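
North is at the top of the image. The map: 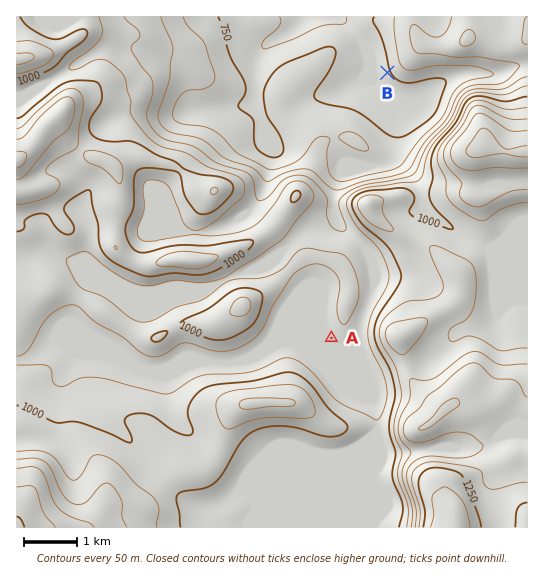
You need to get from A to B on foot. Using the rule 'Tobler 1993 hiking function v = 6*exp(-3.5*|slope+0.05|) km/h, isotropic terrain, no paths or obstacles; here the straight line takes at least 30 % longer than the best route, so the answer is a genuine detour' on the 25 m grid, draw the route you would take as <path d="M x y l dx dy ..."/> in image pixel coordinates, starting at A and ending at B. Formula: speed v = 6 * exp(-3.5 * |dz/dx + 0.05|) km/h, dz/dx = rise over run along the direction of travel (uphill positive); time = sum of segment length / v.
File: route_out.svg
<path d="M331 338l0-97-1-3 0-28 7-13 9-10 29-14 4-4 7-14 0-53 1-3 0-26"/>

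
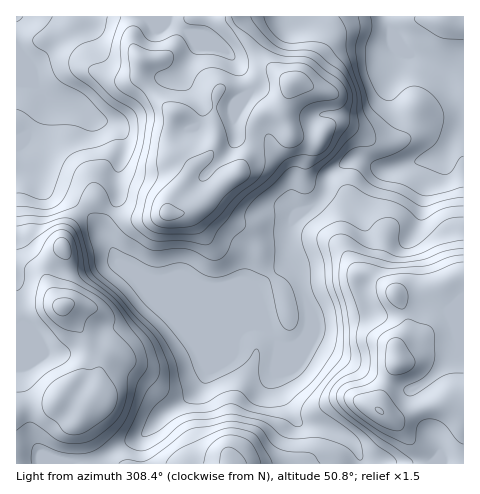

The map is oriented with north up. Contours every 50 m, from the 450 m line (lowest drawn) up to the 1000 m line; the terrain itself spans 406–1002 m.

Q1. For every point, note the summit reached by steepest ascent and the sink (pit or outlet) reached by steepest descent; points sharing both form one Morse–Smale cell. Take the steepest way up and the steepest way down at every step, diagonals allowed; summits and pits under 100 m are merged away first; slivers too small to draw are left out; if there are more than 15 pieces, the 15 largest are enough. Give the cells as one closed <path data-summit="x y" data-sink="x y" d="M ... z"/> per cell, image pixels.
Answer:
<path data-summit="379 411" data-sink="385 17" d="M463 16l-78 1 16 35 0 4-12 27 0 11 4 11 9 11 14 6 37 8 8-2-16 26-4 3-17 3-31 9-11 0-19-9-9-2-19 11-7 9-3 12-5 9-28 22-3 9-1 33-32 25 12 41 11 15 12 2-14 26 3 19 11 22 9 10 25 4 25 13 8 11 3 13 103-1z"/><path data-summit="167 214" data-sink="385 17" d="M384 16l-188 0 6 2 26 0 30 38 33 28-10 28-12-4-17-18-32 0-6 15 1 30-6-9-28-13-7 1-4 13 0 17 5 9 10 7 7 9-25 44-23 6-18-1-15-7-3 3-6 13 0 7 8 11 6 14 6 5 28 14 98 40 19 11-11-41 32-25 2-38 10-12 20-14 5-9 4-15 6-6 19-11 9 2 19 9 11 0 31-9 17-3 4-3 15-24-7 0-37-8-14-6-6-5-7-17 0-11 12-27 0-4z"/><path data-summit="62 306" data-sink="385 17" d="M84 210l-14 17-7 14 0 8-11 11-6 12 4 16 6 12 6 6-21 3-25 11 1 144 82 0 6-9 39-20 21-22 24-15 11-12 9-16 24-24 10-16 8-4 11 0-112-48-28-14-6-5-6-14-15-23z"/><path data-summit="167 214" data-sink="17 17" d="M195 16l-179 1 0 31 7 8 12 28 13 14 27 7 19 14 18 4 9 9 2 16-5 23 1 23-9 16 9 6 25 3 23-6 25-44-7-9-10-7-5-9 0-17 5-14 13 2 21 11 6 9-1-30 3-10 5-7 30 2 17 18 13 3 9-28-33-27-30-38-26 0z"/><path data-summit="230 463" data-sink="385 17" d="M262 326l-11 0-8 4-10 16-24 24-9 16-11 12-24 15-21 22-39 20-5 8 260 1 0-8-10-16-22-12-24-4-8-4-19-36 0-12 13-25-11-3-7-11z"/><path data-summit="379 411" data-sink="17 17" d="M17 49l0 116 15 9 11 12 26 12 13 10 14-9 14 12 9-17-1-23 5-23-2-16-9-9-18-4-19-14-27-7-13-14-12-28z"/><path data-summit="62 306" data-sink="17 17" d="M17 163l0 156 24-10 21-3-6-6-6-12-4-16 6-12 11-11 0-8 3-9 18-23-15-11-26-12-11-12-13-8z"/><path data-summit="379 411" data-sink="385 17" d="M96 199l-12 10 8 8 10 16 2-10 6-12z"/>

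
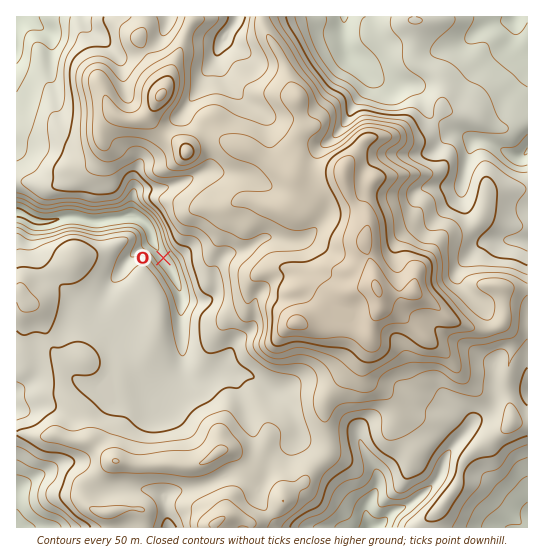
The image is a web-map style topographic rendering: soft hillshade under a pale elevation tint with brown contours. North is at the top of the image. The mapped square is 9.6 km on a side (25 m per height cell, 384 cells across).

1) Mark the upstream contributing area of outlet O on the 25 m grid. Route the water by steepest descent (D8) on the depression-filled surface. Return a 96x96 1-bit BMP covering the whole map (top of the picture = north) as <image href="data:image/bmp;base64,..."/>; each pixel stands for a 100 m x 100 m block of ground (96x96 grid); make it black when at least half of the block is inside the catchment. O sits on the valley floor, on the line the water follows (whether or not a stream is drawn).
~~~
<image width="96" height="96" href="data:image/bmp;base64,Qk2+BAAAAAAAAD4AAAAoAAAAYAAAAGAAAAABAAEAAAAAAIAEAAATCwAAEwsAAAIAAAAAAAAA////AAAAAAAAAAAAAAAAAAAAAAAAAAAAABwAAAAAAAAAAAAAAP8AAAAAAAAAAAAAAP+AAAAAAAAAAAAAAP/AAAAAAAAAAAAAAP/AAAAAAAAAAAAAAH/gAAAAAAAAAAAAAD/wAAAAAAAAAAAAAB/8AAAAAAAAAAAAAB/8AAAAAAAAAAAAAA/+AAAAAAAAAAAAAB//AAAAAAAAAB//8D//gAAAAAAAAB//+H//wAAAAAAAAB///v//4AAAAAAAAB//////4AAAAAAAAB//////4AAAAAAAAB//////wAAAAAAAAB//////wAAAAAAAAA//////wAAAAAAAAA//////wAAAAAAAAA//////wAAAAAAAAA//////wAAAAAAAAA//////wAAAAAAAAA//////wAAAAAAAAA//////4AAAAAAAAA//////8AAAAAAAAA//////+AAAAAAAAA///////AAAAAAAAAf//////gAAAAAAAAP//////wAAAAAAAAD//////4AAAAAAAAB//////8AAAAAAAAB//////8AAAAAAAAA//////8AAAAAAAAA//////+AAAAAAAAA//////+AAAAAAAAA//////+AAAAAAAAA//////+AAAAAAAAA//////+AAAAAAAAA///////AAAAAAAAA///////AAAAAAAAB///////AAAAAAAAB///////AAAAAAAAD///////AAAAAAAAD//////+AAAAAAAAD//////+AAAAAAAAB//////+AAAAAAAAA//////+AAAAAAAAAf/////+AAAAAAAAAP/////8AAAAAAAAAH/////8AAAAAAAAAD/////8AAAAAAAAAB/////8AAAAAAAAAB/////8AAAAAAAAAB/////8AAAAAAAAAB/////8AAAAAAAAAA/////8AAAAAAAAAA/////4AAAAAAAAAAf////wAAAAAAAAAAAP4P/gAAAAAAAAAAADAH/gAAAAAAAAAAAAAH/AAAAAAAAAAAAAAH/AAAAAAAAAAAAAAAHAAAAAAAAAAAAAAAAAAAAAAAAAAAAAAAAAAAAAAAAAAAAAAAAAAAAAAAAAAAAAAAAAAAAAAAAAAAAAAAAAAAAAAAAAAAAAAAAAAAAAAAAAAAAAAAAAAAAAAAAAAAAAAAAAAAAAAAAAAAAAAAAAAAAAAAAAAAAAAAAAAAAAAAAAAAAAAAAAAAAAAAAAAAAAAAAAAAAAAAAAAAAAAAAAAAAAAAAAAAAAAAAAAAAAAAAAAAAAAAAAAAAAAAAAAAAAAAAAAAAAAAAAAAAAAAAAAAAAAAAAAAAAAAAAAAAAAAAAAAAAAAAAAAAAAAAAAAAAAAAAAAAAAAAAAAAAAAAAAAAAAAAAAAAAAAAAAAAAAAAAAAAAAAAAAAAAAAAAAAAAAAAAAAAAAAAAAAAAAAAAAAAAAAAAAAAAAAAAAAAAAAAAAAAAAAAAAAAAAAAAAAAAAAAAAAAAAAAAAAAAAAAAAAAAAAAAAAAAAAAAAAAAAAAAAAAAAAAAAAAAA="/>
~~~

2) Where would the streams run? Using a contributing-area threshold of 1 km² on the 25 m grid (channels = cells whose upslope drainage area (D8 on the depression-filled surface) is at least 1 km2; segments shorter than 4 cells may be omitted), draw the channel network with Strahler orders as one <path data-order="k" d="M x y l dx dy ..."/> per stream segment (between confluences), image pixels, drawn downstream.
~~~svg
<path data-order="2" d="M165 501l0 5 1 1 0 14 1 1 0 5 2 0"/><path data-order="1" d="M159 493l3 1 0 4 3 3"/><path data-order="1" d="M175 491l-9 3-1 1 0 6"/><path data-order="1" d="M35 478l-10 7-8 8 0 34"/><path data-order="1" d="M298 437l0-8-1-2 0-4-6-13-2-4-16-16"/><path data-order="1" d="M359 437l0 2 4 10 8 12 6 10 0 18-8 12-2 2 0 4-1 2 0 8 3 6 0 4 1 0"/><path data-order="2" d="M469 429l-20 22-4 7-4 15-4 8-14 13-1 0-15 12-5 1-4 3-3 0-4 3-13 13-3 1-5 0"/><path data-order="1" d="M426 409l28 0 15 14 0 6"/><path data-order="1" d="M158 398l24-24 0-32"/><path data-order="1" d="M17 391l0 18"/><path data-order="2" d="M273 390l-4-1-10-8-9-6-15 0-6-2-12 0-3 1"/><path data-order="1" d="M289 387l-4 3-12 0"/><path data-order="2" d="M214 374l-8 5-13 0-3-2-7-8 0-26-1-1"/><path data-order="1" d="M111 371l0-6 2-2 0-16 1-1 0-5 1-2 0-14-10-11-2-3 0-12 7-13 8-9 9-16 18-18 4-2 2-4"/><path data-order="1" d="M483 358l8 4 3 0 0 40-3 5-22 22"/><path data-order="2" d="M182 342l0-19-1-1 0-27"/><path data-order="1" d="M255 318l-1 3 0 4-23 22 0 3-4 5-2 7-11 12"/><path data-order="3" d="M181 295l-2-8-4-6 0-3-5-11-9-12-10-18"/><path data-order="1" d="M458 270l27-28 42-1"/><path data-order="1" d="M298 242l-8 0-1-1"/><path data-order="2" d="M289 241l-7 0-7-3-12 0-6 4-4 4-8 4-3 0-1 1-8 0-6 3-10 11 0 2-2 2 0 21-1 3-8 8-21 0-4-6"/><path data-order="1" d="M306 238l-7 3-10 0"/><path data-order="3" d="M151 237l0-4-2-6-10-9-9-1"/><path data-order="3" d="M130 217l-19 1-6 3-16 0-7-3-16-1-1 1-6 0-1 1-3 0-1 2-15 1-1-1-4 0-13-8-4 0"/><path data-order="2" d="M134 193l-1 1 0 20-3 3"/><path data-order="1" d="M461 191l1-6"/><path data-order="1" d="M135 189l-1 1 0 3"/><path data-order="2" d="M462 185l1-3 0-5 2-2 0-4 1-1 1-11 2-1 1-11 4-6"/><path data-order="1" d="M213 173l-12 0-11 6-3 0-4 3-6 1-10 4-5 0-1 2-23 0-4 4"/><path data-order="1" d="M430 153l1 0 19-19 12 0 5 4 7 3"/><path data-order="2" d="M474 141l11 0 1 1 3 0 14 8 3 3 7 2 10 0 4-4 0-1"/><path data-order="1" d="M341 129l6-8 6-14 14-14 2-3 0-11-16-17 0-1"/><path data-order="1" d="M254 106l-7-4-24-24-2-11-3-5 0-11"/><path data-order="1" d="M201 83l2-4 0-2 10-11 2-9 2-2 0-2 1-2"/><path data-order="1" d="M385 83l-2-1-8-1-6-4-16-16"/><path data-order="1" d="M51 75l0-38-9-10-5-2-8-8"/><path data-order="2" d="M353 61l-3-3-1-4-2 0 0-3-2-5 0-29"/><path data-order="1" d="M17 59l0-42"/><path data-order="2" d="M218 51l4-8 0-5 1-3 11-10 3-6 0-2 1 0"/><path data-order="1" d="M527 49l0-11-10-11 0-5-2-1 0-3"/><path data-order="1" d="M93 31l-10-9 0-5-54 0"/><path data-order="1" d="M483 27l7-4 5 0 2-1 13 0 5-4"/><path data-order="2" d="M29 17l-12 0"/>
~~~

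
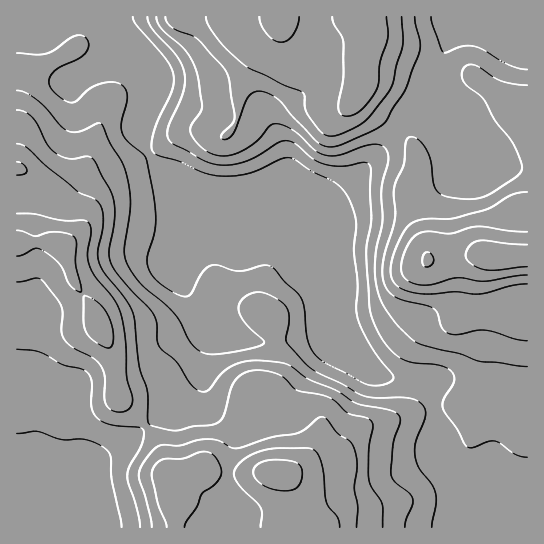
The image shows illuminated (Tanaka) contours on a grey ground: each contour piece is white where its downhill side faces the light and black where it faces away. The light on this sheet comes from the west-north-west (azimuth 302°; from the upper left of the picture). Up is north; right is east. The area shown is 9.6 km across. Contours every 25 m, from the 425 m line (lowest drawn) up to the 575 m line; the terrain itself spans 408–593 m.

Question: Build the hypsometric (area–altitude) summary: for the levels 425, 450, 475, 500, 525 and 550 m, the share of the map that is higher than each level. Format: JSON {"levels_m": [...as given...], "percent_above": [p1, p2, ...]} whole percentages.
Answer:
{"levels_m": [425, 450, 475, 500, 525, 550], "percent_above": [85, 71, 55, 36, 21, 9]}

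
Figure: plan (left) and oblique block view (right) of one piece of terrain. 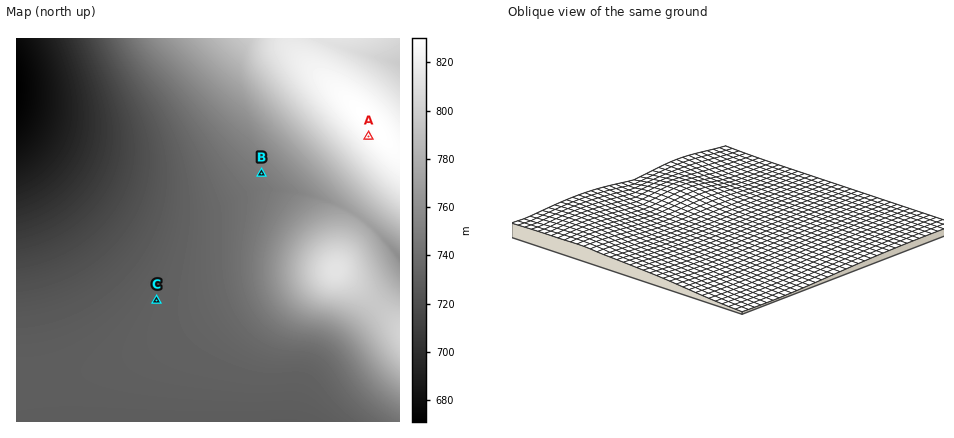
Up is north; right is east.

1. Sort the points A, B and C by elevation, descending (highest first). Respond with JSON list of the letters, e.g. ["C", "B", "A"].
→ ["A", "B", "C"]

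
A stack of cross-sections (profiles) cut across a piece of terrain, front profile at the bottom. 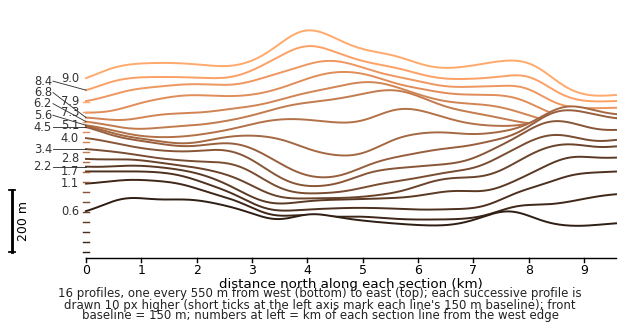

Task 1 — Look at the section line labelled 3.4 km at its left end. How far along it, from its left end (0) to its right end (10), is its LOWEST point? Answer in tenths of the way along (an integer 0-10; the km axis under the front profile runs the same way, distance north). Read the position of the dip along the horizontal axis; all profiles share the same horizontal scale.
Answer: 4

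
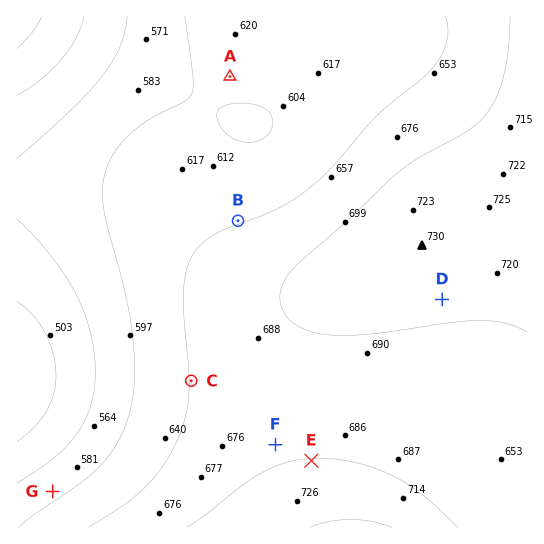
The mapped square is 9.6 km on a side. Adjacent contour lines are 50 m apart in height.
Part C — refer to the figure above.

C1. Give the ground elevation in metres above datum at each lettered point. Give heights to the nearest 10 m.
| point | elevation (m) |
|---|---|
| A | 610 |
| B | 650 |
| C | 650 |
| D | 710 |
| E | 700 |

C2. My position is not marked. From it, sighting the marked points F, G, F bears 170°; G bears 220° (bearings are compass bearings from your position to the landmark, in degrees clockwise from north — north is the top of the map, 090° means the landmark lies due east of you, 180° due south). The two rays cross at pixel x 243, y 264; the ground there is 680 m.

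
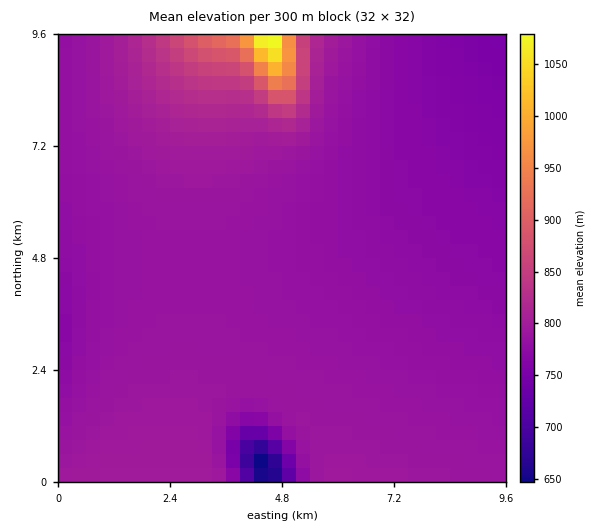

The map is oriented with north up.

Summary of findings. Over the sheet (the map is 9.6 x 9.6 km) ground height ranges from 640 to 1110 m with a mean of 790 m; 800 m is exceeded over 9.4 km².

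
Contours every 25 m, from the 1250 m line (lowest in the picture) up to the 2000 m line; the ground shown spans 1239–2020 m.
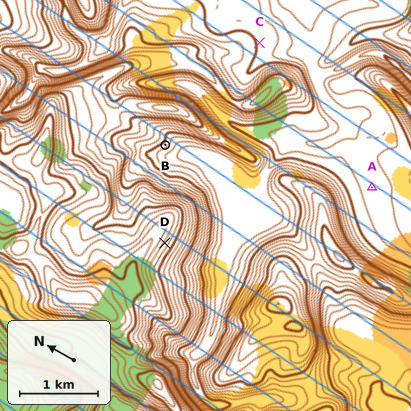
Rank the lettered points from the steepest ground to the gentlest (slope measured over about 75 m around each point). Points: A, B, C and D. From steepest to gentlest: D B C A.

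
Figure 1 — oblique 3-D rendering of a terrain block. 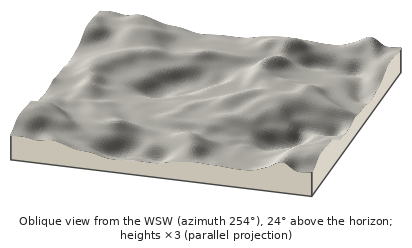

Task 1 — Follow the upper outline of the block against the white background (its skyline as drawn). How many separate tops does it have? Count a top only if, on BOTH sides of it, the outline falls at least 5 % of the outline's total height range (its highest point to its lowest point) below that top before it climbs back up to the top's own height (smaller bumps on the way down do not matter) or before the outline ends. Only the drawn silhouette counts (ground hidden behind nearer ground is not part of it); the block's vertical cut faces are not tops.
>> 2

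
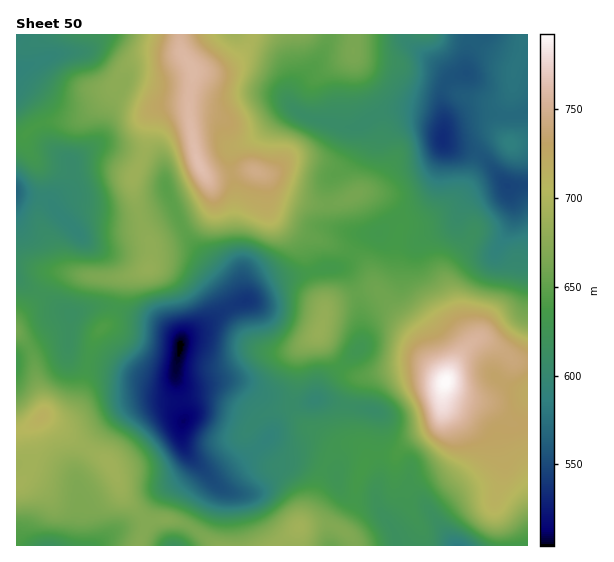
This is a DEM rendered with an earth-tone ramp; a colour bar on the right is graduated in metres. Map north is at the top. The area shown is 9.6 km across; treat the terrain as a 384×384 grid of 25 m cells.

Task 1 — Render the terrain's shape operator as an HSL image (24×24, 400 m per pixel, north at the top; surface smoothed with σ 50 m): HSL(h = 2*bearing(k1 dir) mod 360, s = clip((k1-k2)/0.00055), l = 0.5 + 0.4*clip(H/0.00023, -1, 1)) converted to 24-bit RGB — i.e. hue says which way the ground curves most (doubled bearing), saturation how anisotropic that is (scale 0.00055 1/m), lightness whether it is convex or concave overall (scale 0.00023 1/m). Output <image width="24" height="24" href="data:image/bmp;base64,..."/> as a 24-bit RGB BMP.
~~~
<image width="24" height="24" href="data:image/bmp;base64,Qk32BgAAAAAAADYAAAAoAAAAGAAAABgAAAABABgAAAAAAMAGAAATCwAAEwsAAAAAAAAAAAAAxUR0ekGPYLNxU6FwJ21By7Bi/zyNDDqfzP/ze8TtgmDMu3rR1Hm90squOCmcs+zZj4/JWiB3mIlwz4pwOQExpDdbw+ynJ7hlS4FYj8XBcpzAn3y3p1uqSOB6mtr/zOX/Zb/ZND9zOD2XiC606LLZ6Nbcbp3TsTU3hykseT5vird+ZBJUeS/CyNro6evgjmCukZnEe62ZWWN/eFN5ur6Ko+mGDkENUmYaZ0MsKQ0KLCEHGS0GQKkO2ZZdmFE+lzJSmD1gnqdsnVCAbiiAaKqQYrhnz66IsGirn395loR5YkhmWmCEntKb1M61hr/SFZLYZQpLfThVeKSokbrBQJRai4I+tGRPVIWNvWmUk7FhOChjlzRYo6tLXq5bi6x9qYCZcoRVj3tgYGyidNPMudzW1u3nnazMJAEytxqzu5a7ibiER5FtnWCHYIdpqouCbYWZfZKkmF27ZgNbw5Yni+eOWLWRdJR9iXly6pTsecCYdLqyZsuCReiGtXtCbxElHwopKGR8zoebx56coFyZSHh2kL6yd5Skhp+nfJKpSB9tjACi+vHRgMqLVqCMXH+AhIGhvF2v8dzaa1rL3dygUEskW0cpZTFKbUaWJEJfVrhlxaiio3abZa+YSJAxc0s1jGUfKxwKJwwVGkI06//MtseYWnCnbZCsXpODhrI+m949czpm5ZNeo2RIWj9kS5dhLSZrj1KIQIo9gWkvpk4vjXA5n4tANzxnqIjThGjdHhPdiNnn5vHa5ejQPm+RhUZuk3RQt+NjjqpLQCdL26Bl1lpGL1orZ7ZSBhg7mo6spUeysU+BfnvDz4TBvopmJac8FrN3WjCvgD/LntK1mday7LOwdjJkS1x0oLzJa/2Sl0+HJSZe4aWUs32Kyd/RTLW1ChApZZJKMz6Mz+Tpm7TrvHrx99Tv7O3eJFxxER8iQZeCu9mveoxcuFNW2ZDFj+vlgs/tu1+nblBuPlBzbcRk26ay2aljPhMgOCIXFH4nGIhUQdZEWSpRUSA157KB5sqvXjqhNlGTJMCFYapotHifg6+or8/A0d+gJRMhukBzhz1TZzYqUF4XeWAT9FMScCc0V71pMa15Kn1ELU0eIRIVM30yt+Gv7OTfmDfKYGmeV6p/OHVeXqBilMmLg8zB25PIcjPboj1apW7OqKzv0NX7y8f83r3y49jzwc/naWGwS419JypjNjR/SNE+QcMKi5Ylki1isrOOc3uXWYyMY4hajORlSGEvUT0ocz0lZrm2Y7iza9qkfx9gdRYWvJVOxbiRwY2wuT+om1JAIBMeQUgbWuIwcbxwYIhLRaN8cqxwhmJoWX1mYLFmvIVTjmAuIDQ/qZF5ilpmcbhbbUEkMRMtrpWIobuLpsWYkz+avgBVyVZPTiamjdy9ZPiPP52ibq6YgoRPbXRLiH9ih41qZalScUBu1KOeKp6yVU2uwW+FrYJPgj96QHCWmWdSyNt+ebFuNAg+5zNsyOm6QVHfx+jmwtemK0Nrp06upGVza5FjTIpfdqyEh4CuSliIqNeYSkqxPC9irX8Zmps7Zox9SCpZspRW2fCqMndfKgAz9vaJqfO1Oj2UqK5g1M+IJnuLQ2GXsZDDs6vNjZ/Cfr+fOlOVuIS4v82MQyNJT28/cuFrete3RVeOOCuXttvT683Bahx6FwAz1//MSlHZdlPc1uPw7szZP2iXMFtpULN/faaQrl1jkstkHkt9imym1G9mWA09oaE/n+WxeTM/SDIfFmwwaXk43pQ4rA6HAEqg5v/MQChJHqgvUKNw4sPj3ND3SWnqcVqve1BgsI1v4uu7DRMmSyMiq0IvolfDudnU45/YnUbbu6jbWWi7IUVh3LORZTiZIfS75/anZzqGldaZHrmDK9xRcwoTVg8OalAwfoJRkbVs46lLIxM2PEVsdqOAb8iVrm19kZRQtlqsr2KEsn2dM4SyfHzTtoTXdda908J2TK6BjNF7gXJFKQoNZSMRXIJFiYlZX4ROk6hRtoZeQjF8RYefcp+MnXtkfpBYUIFsTVeKs6DUu7Hhu3a7IVdfu2JPraxd0KiDla9zpIg4V0UwMiNXiai5sGiqmnBdab1WU5iCs7Z+M0V7V6+na1eJnmprpJ6JW4FSJ3VDK7IeZyBg8oi1SyqNsGNnosqMqtq9p67V3WvMiFyuQECBU4xofVOrv6zFxtfDNVyozcujbi5pTHdZTWFzg52LpJCDoX6ll1OFf3g1GlAcHn9CymS1c4Gp8PPLVMFfbEVetjaFzW52TUV/h6B4MHSAuLGLzs2RPV93kBY8q8dlLo2sXI+cZmmPq4Z7"/>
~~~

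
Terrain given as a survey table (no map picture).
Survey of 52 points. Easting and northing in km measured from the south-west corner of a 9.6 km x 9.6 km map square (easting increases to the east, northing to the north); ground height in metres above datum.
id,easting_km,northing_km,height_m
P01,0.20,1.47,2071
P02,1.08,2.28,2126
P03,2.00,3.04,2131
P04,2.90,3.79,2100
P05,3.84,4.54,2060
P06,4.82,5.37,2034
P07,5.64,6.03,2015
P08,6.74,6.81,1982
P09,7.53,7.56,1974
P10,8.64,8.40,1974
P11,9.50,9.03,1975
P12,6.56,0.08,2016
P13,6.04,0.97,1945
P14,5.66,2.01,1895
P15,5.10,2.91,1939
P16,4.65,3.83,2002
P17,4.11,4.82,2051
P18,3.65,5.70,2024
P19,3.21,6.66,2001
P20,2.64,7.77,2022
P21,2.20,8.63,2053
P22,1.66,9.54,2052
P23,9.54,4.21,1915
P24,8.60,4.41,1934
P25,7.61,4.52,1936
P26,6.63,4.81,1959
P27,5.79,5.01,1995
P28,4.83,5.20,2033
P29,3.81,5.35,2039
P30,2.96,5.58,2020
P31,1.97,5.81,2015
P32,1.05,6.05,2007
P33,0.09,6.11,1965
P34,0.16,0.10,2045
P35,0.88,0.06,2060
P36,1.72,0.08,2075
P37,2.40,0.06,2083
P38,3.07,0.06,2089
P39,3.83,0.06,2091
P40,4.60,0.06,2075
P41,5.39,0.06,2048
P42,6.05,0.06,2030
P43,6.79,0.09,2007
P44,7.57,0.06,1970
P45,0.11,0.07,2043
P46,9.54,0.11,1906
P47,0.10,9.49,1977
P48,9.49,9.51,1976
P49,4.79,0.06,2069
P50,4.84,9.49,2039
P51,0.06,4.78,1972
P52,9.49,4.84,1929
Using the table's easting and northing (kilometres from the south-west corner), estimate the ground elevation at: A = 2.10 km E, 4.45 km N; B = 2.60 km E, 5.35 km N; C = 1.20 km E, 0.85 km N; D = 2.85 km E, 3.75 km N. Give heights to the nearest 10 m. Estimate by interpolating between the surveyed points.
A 2040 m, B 2020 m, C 2070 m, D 2100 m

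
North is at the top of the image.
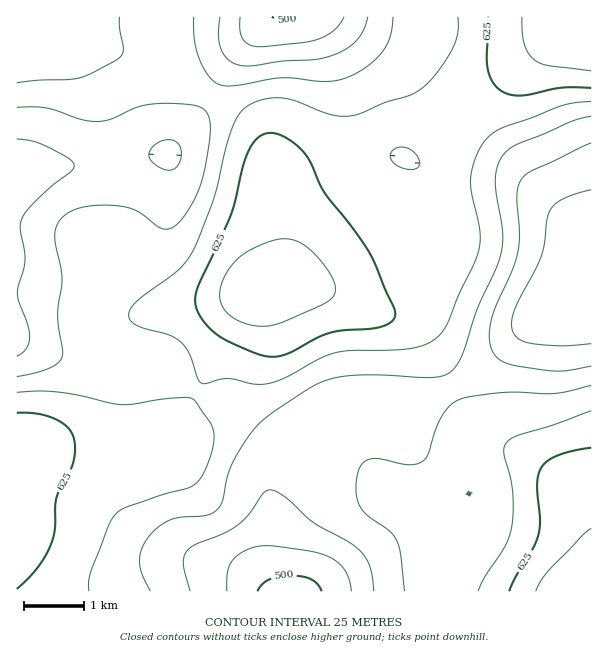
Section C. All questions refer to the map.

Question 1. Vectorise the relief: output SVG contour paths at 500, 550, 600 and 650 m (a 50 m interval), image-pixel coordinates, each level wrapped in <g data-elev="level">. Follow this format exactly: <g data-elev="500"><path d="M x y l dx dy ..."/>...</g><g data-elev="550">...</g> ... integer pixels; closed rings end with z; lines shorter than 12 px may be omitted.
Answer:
<g data-elev="500"><path d="M257 591l6-7 6-4 9-3 13-1 11 0 9 3 6 5 5 7"/><path d="M298 17l-16 2-10-2"/></g><g data-elev="550"><path d="M190 591l-7-27 1-7 3-6 8-6 27-11 15-9 13-12 13-19 7-4 6 1 9 6 30 27 32 17 13 10 6 7 4 9 4 24"/><path d="M591 366l-21 4-13 1-47-7-10-4-6-6-3-7-2-11 1-12 4-12 18-42 6-18 1-19-2-38 3-13 4-6 7-5 60-28"/><path d="M165 170l-12-8-4-4 0-5 3-6 6-4 7-3 6 0 5 2 4 4 1 6 0 6-5 10-5 2z"/><path d="M17 139l15 2 13 5 23 12 5 4 1 3-3 6-20 15-19 18-7 9-4 8-1 9 5 30-8 34 11 32 2 12-3 10-10 8"/><path d="M368 17l-4 12-6 10-10 9-12 6-19 5-35 2-34 5-15-3-6-4-4-6-4-15 1-21"/></g><g data-elev="600"><path d="M89 591l0-9 2-10 17-45 6-11 5-5 7-4 36-12 26-7 8-5 8-11 7-19 3-15-1-10-18-27-6-3-22 1-44 6-64-13-20-1-22 1"/><path d="M591 411l-37 14-36 10-9 5-4 4-1 11 6 22 3 17-1 33-7 19-20 30-7 15"/><path d="M404 168l-9-4-5-6 1-6 7-4 6-1 7 3 5 5 3 6 0 4-2 3-6 2z"/><path d="M17 83l61-5 12-4 26-14 5-4 2-6-3-21-1-12"/><path d="M458 17l-1 19-8 19-20 27-9 8-9 5-25 7-24 11-12 3-20-2-36-13-16-3-12 1-12 4-9 5-6 7-6 10-5 16-15 60-21 51-6 9-9 10-41 31-5 6-2 6 1 6 7 5 33 10 12 8 8 11 7 23 4 6 5 1 13-4 9-1 26 5 13 0 17-6 34-19 17-6 16-3 57-1 15-4 12-6 6-6 6-9 32-74 1-20-8-36-1-14 3-18 8-18 10-10 12-7 59-22 28-3"/></g><g data-elev="650"><path d="M591 528l-7 6-35 36-8 11-5 10"/><path d="M255 326l14 0 13-4 40-17 12-9 1-9-5-14-14-18-14-11-8-4-9-1-9 1-12 3-22 12-9 9-7 9-6 18 0 8 2 7 5 6 7 6 9 5z"/><path d="M522 17l2 27 4 9 6 7 14 5 43 6"/></g>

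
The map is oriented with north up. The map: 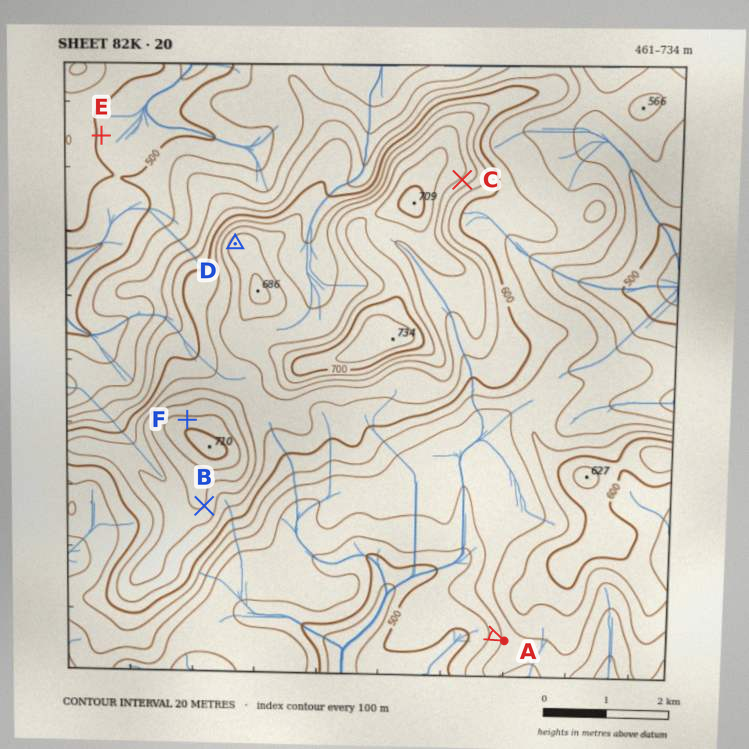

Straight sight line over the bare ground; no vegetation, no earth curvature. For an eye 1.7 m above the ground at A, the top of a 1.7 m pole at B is in view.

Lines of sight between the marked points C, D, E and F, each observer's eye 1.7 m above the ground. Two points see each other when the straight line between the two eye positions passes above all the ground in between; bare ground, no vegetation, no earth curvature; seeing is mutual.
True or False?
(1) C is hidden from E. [True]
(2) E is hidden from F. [False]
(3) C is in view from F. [False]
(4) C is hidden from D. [True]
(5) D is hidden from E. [False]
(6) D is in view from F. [True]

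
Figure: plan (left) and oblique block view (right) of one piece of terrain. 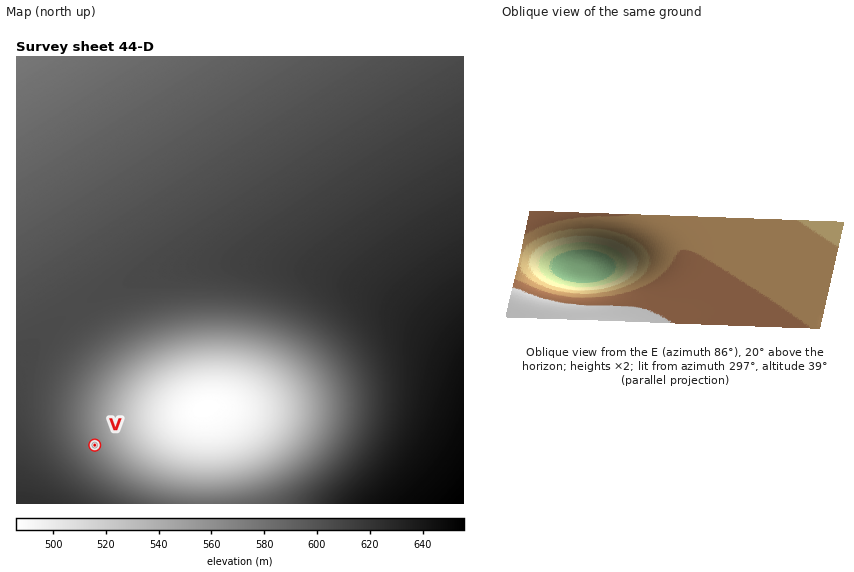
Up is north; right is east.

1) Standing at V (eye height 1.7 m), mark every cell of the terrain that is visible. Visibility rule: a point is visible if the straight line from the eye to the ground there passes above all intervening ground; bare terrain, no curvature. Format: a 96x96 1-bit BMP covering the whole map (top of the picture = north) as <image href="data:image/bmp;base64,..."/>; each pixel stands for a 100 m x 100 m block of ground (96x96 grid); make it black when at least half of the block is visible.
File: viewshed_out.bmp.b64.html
<image width="96" height="96" href="data:image/bmp;base64,Qk2+BAAAAAAAAD4AAAAoAAAAYAAAAGAAAAABAAEAAAAAAIAEAAATCwAAEwsAAAIAAAAAAAAA////AAAAAAAAAD/////////4AAAAAH/////////8AAAAAP/////////+AAAAAf//////////AAAAAf//////////gAAAAf//////////wAAAA///////////4AAAA///////////8AAAA///////////8AAAA///////////+AAAA////////////AAAB////////////AAAB////////////gAAD////////////gAAD////////////wAAH////////////wAAP////////////4AAP////////////4AAf////////////4AAf////////////8AAf////////////8AA/////////////8AA/////////////8AA/////////////8AA/////////////8AA/////////////8AA/////////////8AAf////////////4AAf////////////4AAf////////////wAAP////////////wAAP////////////gAAH////////////AAAD///////////+AAAD///////////8AAAB///////////4AAAA///////////wAAAAf//////////gAAAAH//////////AAAAAD/////////+AAAAAB/////////4AAAAAAf////////wAAAAAAP////////AAAAAAAD///////8AAAAAAAAf//////wAAAAAAAAH/////+AAAAAAAAAA/////wAAAAAAAAAAD///8AAAAAAAAAAAAB/8AAAAAAAAAAAAAAAAAAAAAAAAAAAAAAAAAAAAAAAAAAAAAAAAAAAAAAAAAAAAAAAAAAAAAAAAAAAAAAAAAAAAAAAAAAAAAAAAAAAAAAAAAAAAAAAAAAAAAAAAAAAAAAAAAAAAAAAAAAAAAAAAAAAAAAAAAAAAAAAAAAAAAAAAAAAAAAAAAAAAAAAAAAAAAAAAAAAAAAAAAAAAAAAAAAAAAAAAAAAAAAAAAAAAAAAAAAAAAAAAAAAAAAAAAAAAAAAAAAAAAAAAAAAAAAAAAAAAAAAAAAAAAAAAAAAAAAAAAAAAAAAAAAAAAAAAAAAAAAAAAAAAAAAAAAAAAAAAAAAAAAAAAAAAAAAAAAAAAAAAAAAAAAAAAAAAAAAAAAAAAAAAAAAAAAAAAAAAAAAAAAAAAAAAAAAAAAAAAAAAAAAAAAAAAAAAAAAAAAAAAAAAAAAAAAAAAAAAAAAAAAAAAAAAAAAAAAAAAAAAAAAAAAAAAAAAAAAAAAAAAAAAAAAAAAAAAAAAAAAAAAAAAAAAAAAAAAAAAAAAAAAAAAAAAAAAAAAAAAAAAAAAAAAAAAAAAAAAAAAAAAAAAAAAAAAAAAAAAAAAAAAAAAAAAAAAAAAAAAAAAAAAAAAAAAAAAAAAAAAAAAAAAAAAAAAAAAAAAAAAAAAAAAAAAAAAAAAAAAAAAAAAAAAAAAAAAAAAAAAAAAAAAAAAAAAAAAAAAAAAAAAAAAAAAAAAAAAAAAAAAAAAAAAAAAAAAAAAAAA="/>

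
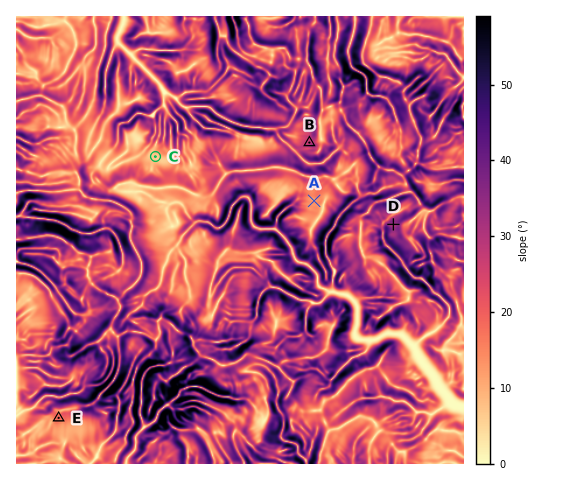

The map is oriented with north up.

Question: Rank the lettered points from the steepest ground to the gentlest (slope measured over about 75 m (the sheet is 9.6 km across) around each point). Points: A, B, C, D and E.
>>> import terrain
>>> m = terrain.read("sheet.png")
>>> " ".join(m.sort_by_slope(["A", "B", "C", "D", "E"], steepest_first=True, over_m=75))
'D B E A C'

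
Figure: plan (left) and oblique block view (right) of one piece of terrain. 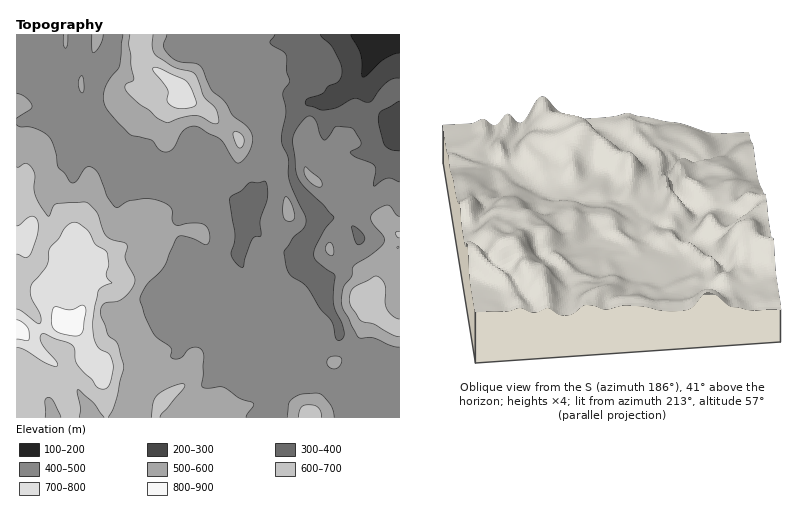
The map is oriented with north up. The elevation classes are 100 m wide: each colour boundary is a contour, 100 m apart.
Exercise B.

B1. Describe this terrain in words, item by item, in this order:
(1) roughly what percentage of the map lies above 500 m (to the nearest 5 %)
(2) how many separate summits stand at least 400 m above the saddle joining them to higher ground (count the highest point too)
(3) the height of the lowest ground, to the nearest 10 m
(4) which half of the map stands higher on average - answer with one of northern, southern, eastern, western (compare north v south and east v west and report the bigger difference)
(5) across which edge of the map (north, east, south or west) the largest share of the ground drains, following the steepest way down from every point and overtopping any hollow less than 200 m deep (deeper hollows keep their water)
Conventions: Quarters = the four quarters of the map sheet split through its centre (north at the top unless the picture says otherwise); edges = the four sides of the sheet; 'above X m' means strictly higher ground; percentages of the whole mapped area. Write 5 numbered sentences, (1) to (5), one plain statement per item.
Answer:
(1) About 40 % of the map lies above 500 m.
(2) Counting only tops that stand 400 m proud, the map has 1 summit.
(3) The lowest ground is at about 180 m.
(4) The western half stands higher on average than the eastern half.
(5) The largest share of the runoff leaves by the northern edge.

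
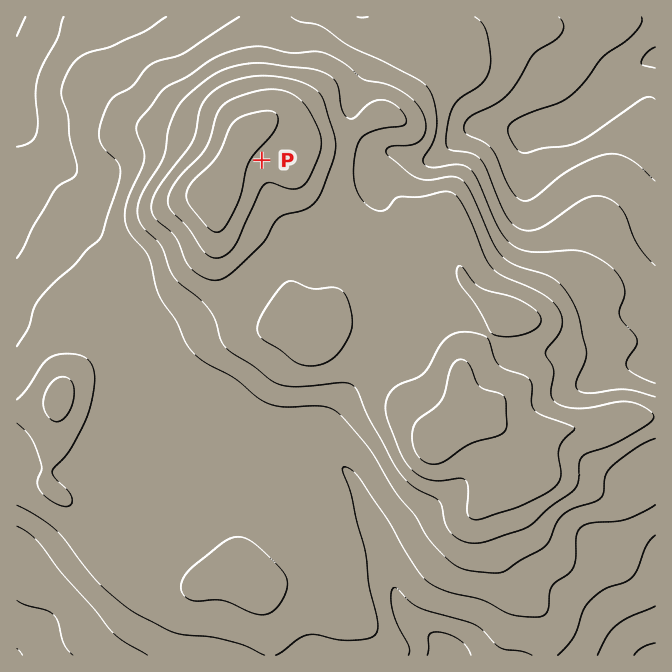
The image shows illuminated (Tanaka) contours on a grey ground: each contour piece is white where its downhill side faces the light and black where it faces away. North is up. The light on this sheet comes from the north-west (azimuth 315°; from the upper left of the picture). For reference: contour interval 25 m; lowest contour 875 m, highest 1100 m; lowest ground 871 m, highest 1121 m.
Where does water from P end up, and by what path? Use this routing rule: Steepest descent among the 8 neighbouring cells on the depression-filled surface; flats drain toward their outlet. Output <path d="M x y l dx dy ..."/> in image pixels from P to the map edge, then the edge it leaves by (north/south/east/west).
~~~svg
<path d="M262 160l3 3 0 15 2 2 0 7 1 1 0 4 9 16 27 27 3 0 1 2 7 0 2 1 25 0 2-1 13 0 1-2 6 0 14-15 0-27-1-1 0-27 11-12 12 0 2 2 8 2 2 1 22 0 3-3 1 0 24-23 3-2 3 0 2-2 47 0 1 2 27 0 2-2 12 0 1-1 5 0 10-5 10-9 2 0 40-40 2 0 6-6 2 0 3-4 7-3 8-2"/>
exit: east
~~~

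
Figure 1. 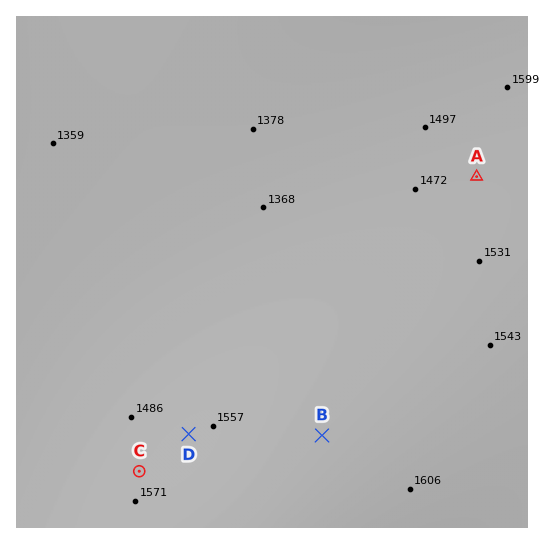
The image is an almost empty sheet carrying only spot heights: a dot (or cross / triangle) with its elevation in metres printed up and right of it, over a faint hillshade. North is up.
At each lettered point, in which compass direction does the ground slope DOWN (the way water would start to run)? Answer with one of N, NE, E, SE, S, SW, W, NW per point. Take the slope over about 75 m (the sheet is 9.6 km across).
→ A W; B N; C NW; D NW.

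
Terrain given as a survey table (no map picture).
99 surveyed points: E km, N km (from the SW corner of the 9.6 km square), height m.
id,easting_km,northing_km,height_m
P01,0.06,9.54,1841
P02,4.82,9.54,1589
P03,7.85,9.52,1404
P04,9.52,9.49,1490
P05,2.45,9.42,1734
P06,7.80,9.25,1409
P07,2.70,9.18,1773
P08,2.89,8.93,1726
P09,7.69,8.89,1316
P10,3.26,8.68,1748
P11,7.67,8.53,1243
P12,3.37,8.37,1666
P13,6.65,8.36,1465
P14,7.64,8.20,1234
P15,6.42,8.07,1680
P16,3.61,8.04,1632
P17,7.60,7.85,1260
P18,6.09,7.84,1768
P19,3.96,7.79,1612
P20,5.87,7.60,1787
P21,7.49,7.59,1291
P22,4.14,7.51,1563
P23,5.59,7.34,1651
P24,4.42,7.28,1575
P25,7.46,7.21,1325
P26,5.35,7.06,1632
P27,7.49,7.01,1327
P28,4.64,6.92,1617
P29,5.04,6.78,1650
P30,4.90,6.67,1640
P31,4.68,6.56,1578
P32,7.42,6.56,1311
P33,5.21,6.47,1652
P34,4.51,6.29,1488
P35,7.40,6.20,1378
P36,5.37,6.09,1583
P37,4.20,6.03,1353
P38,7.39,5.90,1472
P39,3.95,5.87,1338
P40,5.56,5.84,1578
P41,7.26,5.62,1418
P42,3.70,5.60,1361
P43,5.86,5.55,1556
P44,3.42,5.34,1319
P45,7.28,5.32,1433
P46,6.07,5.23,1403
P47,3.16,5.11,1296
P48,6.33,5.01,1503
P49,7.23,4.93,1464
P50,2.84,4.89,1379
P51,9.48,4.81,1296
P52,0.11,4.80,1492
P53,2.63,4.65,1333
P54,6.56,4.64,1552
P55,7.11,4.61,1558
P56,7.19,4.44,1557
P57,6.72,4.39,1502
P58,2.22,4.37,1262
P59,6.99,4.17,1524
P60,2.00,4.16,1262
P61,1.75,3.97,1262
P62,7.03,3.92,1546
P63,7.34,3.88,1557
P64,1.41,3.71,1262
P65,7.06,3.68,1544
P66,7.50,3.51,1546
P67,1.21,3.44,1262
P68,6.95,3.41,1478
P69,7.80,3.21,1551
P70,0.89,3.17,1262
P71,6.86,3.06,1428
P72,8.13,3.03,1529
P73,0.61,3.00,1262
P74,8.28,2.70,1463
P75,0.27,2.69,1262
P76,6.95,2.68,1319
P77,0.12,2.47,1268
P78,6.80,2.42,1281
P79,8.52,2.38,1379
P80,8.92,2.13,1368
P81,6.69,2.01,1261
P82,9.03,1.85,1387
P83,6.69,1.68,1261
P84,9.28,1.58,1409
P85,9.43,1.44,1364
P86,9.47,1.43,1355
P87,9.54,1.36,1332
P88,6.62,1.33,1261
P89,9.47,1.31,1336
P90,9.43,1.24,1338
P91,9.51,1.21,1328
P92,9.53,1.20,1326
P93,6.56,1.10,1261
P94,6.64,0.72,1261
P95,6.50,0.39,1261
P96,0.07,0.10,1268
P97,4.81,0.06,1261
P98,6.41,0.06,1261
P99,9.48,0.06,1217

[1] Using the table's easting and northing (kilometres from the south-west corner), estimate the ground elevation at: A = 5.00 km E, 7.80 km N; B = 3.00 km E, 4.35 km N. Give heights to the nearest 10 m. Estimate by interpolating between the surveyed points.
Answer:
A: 1660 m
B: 1280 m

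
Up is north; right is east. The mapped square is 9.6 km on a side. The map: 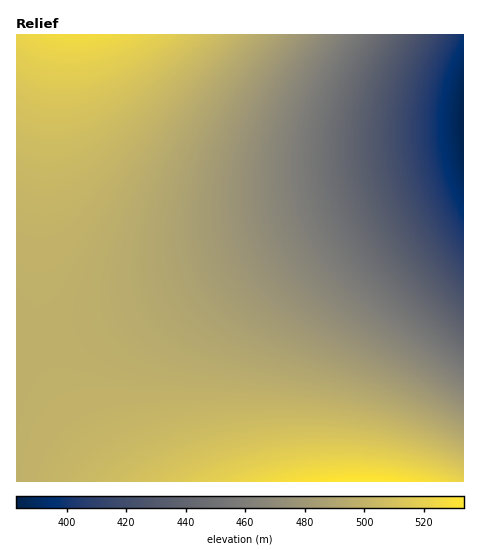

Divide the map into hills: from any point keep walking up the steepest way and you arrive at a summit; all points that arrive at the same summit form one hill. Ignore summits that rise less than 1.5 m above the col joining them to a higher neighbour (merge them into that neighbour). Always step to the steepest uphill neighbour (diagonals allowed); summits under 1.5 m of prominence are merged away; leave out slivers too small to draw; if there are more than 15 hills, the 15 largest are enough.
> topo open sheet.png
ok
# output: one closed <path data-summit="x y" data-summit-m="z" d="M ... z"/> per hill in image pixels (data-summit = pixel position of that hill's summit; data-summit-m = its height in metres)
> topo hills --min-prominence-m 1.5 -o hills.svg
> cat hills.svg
<path data-summit="78 35" data-summit-m="527" d="M463 34l-446 0-1 306 10 1 34-6 59-19 62-26 152-74 65-26 65-20z"/><path data-summit="367 481" data-summit-m="534" d="M463 170l-65 20-65 26-152 74-62 26-59 19-43 6-1 140 447 1z"/>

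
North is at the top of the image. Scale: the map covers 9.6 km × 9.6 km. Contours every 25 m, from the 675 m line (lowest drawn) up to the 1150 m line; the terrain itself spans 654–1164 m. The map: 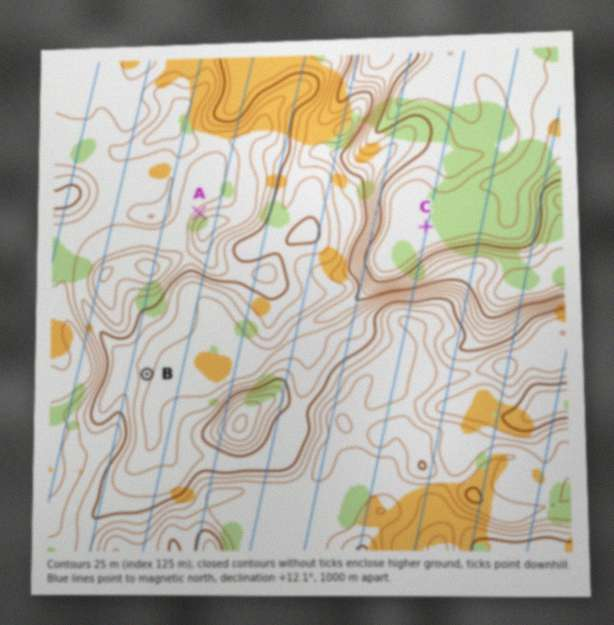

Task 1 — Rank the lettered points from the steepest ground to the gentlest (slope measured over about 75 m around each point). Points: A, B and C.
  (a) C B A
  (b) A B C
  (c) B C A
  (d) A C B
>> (b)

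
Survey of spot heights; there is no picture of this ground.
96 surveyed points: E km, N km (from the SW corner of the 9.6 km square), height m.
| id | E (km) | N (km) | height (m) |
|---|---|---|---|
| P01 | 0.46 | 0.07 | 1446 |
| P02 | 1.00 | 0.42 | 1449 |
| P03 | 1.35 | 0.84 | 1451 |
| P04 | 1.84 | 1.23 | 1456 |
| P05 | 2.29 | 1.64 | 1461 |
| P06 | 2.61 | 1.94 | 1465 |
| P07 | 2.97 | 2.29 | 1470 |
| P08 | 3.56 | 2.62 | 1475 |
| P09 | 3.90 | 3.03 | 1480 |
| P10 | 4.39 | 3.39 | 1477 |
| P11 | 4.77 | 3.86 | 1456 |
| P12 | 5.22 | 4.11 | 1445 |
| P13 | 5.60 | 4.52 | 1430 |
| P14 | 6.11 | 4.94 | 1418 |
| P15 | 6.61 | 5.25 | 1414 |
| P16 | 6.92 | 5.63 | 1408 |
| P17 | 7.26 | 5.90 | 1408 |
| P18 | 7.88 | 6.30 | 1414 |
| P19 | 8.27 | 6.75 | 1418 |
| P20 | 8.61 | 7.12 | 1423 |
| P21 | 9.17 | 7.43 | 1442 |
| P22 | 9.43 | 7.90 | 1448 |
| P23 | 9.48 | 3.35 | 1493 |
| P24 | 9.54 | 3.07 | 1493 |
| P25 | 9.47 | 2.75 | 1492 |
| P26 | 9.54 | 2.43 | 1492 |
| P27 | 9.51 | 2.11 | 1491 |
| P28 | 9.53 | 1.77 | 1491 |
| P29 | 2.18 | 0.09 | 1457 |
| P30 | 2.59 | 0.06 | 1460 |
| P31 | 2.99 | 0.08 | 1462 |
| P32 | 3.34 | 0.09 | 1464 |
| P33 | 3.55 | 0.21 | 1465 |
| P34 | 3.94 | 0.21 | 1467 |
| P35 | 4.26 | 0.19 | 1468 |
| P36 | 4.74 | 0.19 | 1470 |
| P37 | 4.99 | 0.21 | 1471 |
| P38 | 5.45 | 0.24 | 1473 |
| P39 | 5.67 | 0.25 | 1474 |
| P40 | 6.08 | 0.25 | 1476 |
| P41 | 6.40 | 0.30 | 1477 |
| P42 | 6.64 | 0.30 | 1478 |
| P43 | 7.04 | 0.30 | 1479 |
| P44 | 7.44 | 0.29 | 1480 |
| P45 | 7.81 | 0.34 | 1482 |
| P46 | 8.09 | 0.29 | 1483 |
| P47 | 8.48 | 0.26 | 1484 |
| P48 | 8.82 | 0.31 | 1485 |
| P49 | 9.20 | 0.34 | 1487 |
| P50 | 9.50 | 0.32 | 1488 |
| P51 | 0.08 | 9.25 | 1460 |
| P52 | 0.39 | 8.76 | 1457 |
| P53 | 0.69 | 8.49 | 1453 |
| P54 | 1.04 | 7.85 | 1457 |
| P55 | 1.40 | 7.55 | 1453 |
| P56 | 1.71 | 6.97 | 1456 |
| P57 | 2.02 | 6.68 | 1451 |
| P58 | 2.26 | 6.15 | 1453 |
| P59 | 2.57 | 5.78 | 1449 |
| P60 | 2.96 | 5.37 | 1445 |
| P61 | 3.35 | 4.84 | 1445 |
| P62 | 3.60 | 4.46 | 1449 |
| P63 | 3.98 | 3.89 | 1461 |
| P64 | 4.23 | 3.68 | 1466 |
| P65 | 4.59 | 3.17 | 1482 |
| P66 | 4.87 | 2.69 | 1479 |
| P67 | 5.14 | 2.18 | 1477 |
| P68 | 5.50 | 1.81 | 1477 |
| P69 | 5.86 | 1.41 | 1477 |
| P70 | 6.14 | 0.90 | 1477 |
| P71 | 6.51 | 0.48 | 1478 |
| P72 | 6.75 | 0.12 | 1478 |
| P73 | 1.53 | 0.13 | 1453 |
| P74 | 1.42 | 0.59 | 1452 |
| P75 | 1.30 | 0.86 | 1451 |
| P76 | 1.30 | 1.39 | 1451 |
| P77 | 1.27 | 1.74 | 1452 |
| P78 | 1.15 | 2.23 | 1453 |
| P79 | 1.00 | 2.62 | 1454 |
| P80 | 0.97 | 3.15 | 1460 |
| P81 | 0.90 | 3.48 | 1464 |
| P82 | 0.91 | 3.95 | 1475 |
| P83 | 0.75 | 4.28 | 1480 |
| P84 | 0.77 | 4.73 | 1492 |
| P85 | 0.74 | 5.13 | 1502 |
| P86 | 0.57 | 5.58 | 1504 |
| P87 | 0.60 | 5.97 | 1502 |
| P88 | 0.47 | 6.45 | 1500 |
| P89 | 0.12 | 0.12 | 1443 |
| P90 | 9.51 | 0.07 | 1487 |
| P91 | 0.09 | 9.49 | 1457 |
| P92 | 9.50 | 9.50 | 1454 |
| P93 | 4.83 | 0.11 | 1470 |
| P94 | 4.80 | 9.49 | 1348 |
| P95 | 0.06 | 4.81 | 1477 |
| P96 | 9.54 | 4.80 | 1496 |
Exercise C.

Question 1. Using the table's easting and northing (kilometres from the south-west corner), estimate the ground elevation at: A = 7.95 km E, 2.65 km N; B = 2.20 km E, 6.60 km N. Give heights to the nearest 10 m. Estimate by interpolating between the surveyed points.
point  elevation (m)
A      1490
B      1450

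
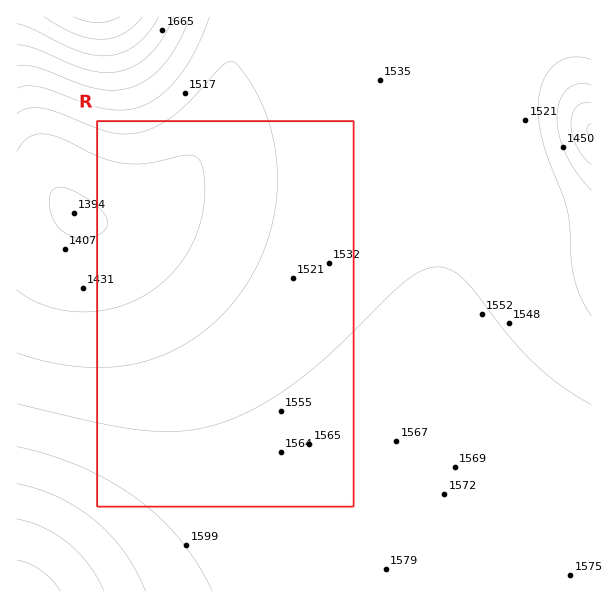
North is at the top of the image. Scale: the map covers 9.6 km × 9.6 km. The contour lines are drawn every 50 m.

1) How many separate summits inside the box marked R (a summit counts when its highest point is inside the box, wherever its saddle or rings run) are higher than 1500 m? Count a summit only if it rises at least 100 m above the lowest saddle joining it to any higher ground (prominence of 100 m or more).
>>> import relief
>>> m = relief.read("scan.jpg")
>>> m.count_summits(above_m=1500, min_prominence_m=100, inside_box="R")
0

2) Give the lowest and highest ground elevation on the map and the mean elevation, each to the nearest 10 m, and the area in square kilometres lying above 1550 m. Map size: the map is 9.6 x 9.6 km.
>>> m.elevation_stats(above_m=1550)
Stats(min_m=1340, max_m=1820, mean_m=1540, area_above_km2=39.2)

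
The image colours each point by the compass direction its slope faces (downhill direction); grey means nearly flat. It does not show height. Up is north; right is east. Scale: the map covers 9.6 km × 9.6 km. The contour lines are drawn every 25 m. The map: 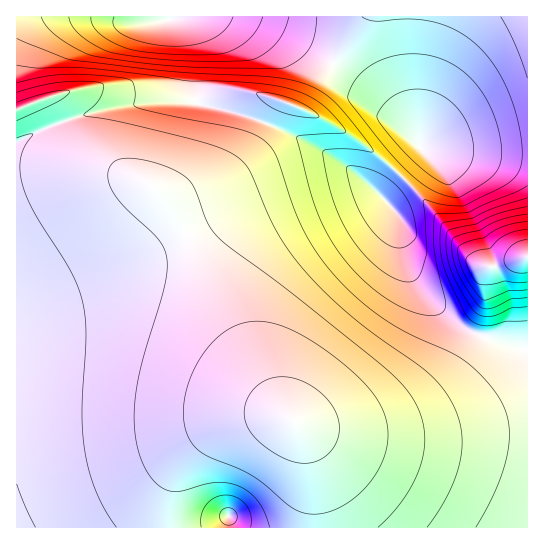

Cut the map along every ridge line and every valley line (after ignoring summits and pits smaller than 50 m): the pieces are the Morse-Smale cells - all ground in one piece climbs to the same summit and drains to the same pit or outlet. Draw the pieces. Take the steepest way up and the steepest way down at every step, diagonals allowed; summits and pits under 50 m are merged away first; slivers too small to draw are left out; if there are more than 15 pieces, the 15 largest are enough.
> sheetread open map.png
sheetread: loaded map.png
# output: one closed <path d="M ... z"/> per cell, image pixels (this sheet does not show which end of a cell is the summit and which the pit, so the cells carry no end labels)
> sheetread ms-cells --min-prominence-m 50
<path d="M170 16l-154 1 0 510 511 1 1-177-35-10-26-10-25-20-19-20-10-13-10-25-3-34-3-5-28-30-16-13-32-22-46-22-36-14-40-9-3-3-3-19 2-37-3-11-4-8-7-7-10 0z"/><path d="M527 16l-162 0-45 66-16 28 46 25 40 30 31 32 46 57 11 10 8 3 9 0 33-10z"/><path d="M363 16l-192 0 0 2 10 1 7 7 4 8 3 11-2 37 3 19 3 3 40 9 36 14 46 22 32 22 16 13 28 30 3 5 3 34 10 25 10 13 19 20 25 20 30 12 30 8 1-93-5-1-28 10-17-3-11-10-46-57-31-32-40-30-46-25z"/>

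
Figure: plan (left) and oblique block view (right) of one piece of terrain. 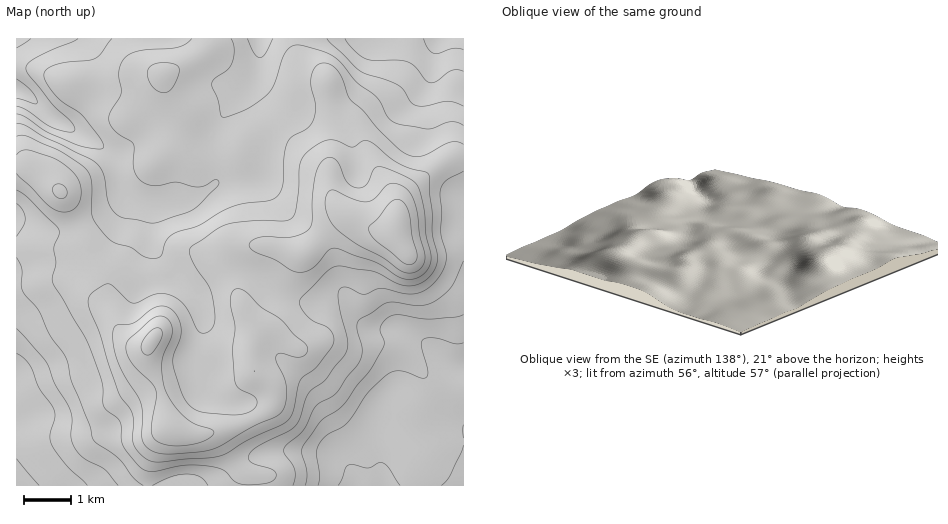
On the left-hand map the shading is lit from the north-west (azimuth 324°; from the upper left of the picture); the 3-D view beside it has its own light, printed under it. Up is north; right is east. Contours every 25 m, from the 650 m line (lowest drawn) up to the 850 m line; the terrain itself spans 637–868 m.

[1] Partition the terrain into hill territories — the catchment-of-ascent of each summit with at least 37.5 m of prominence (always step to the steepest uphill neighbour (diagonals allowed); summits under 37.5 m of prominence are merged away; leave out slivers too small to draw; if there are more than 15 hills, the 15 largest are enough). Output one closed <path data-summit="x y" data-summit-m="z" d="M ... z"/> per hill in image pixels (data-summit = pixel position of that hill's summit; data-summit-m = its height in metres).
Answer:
<path data-summit="397 224" data-summit-m="868" d="M463 38l-446 0-1 51 13 7 24 22 42 24 18 16 11 30 7 6 20 13 0 37 32 39 7 1 26-16 18-2 23 9 19 16 25 11 14 1 18-6 10 0 5 4 6 12 11 12 11 5 20-3 9 3 26 16 21 18 11 3z"/><path data-summit="152 341" data-summit-m="859" d="M126 190l-4 10-10 10-44 20-19 2-33-10 1 264 203 0 33-28 25-7 33 0 22 3 15 13 8 19 26 0-2-27 2-6 8-7 13-3 37 0 24 3-1-79-11-3-21-18-26-16-9-3-20 3-11-5-11-12-6-12-5-4-10 0-18 6-14-1-25-11-19-16-23-9-18 2-26 16-7-1-32-39 0-37z"/><path data-summit="60 191" data-summit-m="804" d="M17 89l-1 132 27 9 20 2 22-8 27-14 14-16 0-5-13-31-18-16-42-24-24-22z"/>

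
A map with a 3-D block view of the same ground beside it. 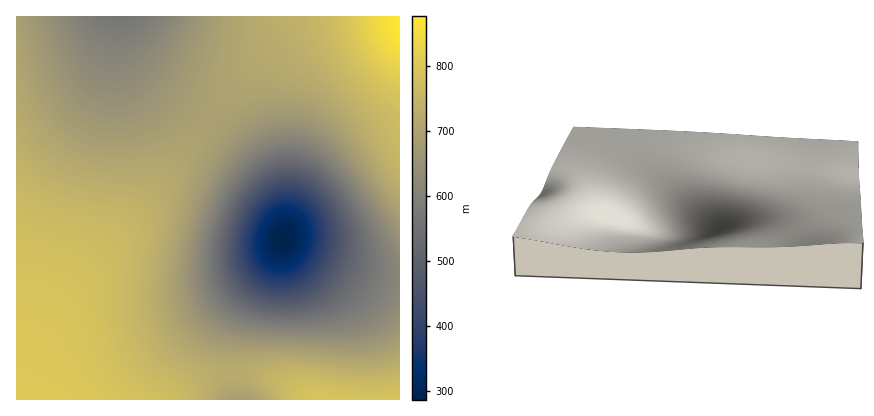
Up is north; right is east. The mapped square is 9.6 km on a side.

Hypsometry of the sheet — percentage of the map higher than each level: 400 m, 96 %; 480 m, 92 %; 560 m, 86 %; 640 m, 72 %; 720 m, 38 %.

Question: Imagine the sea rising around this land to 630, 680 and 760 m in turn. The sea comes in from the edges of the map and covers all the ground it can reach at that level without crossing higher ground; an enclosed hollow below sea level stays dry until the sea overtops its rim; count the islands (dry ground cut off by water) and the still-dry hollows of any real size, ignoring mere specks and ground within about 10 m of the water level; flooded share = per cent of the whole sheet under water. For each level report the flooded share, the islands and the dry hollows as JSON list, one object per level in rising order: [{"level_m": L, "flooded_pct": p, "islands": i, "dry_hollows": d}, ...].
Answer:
[{"level_m": 630, "flooded_pct": 26, "islands": 0, "dry_hollows": 0}, {"level_m": 680, "flooded_pct": 41, "islands": 0, "dry_hollows": 0}, {"level_m": 760, "flooded_pct": 79, "islands": 0, "dry_hollows": 0}]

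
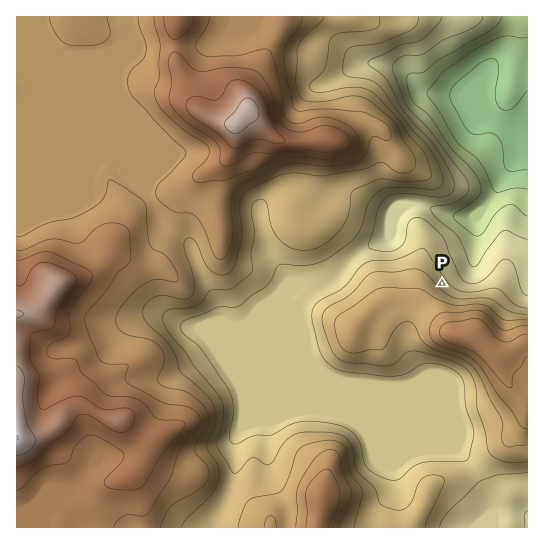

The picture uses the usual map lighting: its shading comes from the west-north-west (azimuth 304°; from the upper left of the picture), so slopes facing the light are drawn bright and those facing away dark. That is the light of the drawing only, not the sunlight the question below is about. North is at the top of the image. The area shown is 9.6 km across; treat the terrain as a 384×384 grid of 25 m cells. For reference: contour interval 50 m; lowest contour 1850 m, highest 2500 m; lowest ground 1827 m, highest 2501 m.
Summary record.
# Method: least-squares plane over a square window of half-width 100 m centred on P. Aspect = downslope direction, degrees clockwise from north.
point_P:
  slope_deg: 15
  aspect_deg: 49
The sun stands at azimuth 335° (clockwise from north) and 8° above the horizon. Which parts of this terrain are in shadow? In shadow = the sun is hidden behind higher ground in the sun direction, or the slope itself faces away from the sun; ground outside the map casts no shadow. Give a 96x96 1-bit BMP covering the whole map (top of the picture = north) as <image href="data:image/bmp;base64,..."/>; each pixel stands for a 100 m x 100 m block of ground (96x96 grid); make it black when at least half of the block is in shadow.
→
<image width="96" height="96" href="data:image/bmp;base64,Qk2+BAAAAAAAAD4AAAAoAAAAYAAAAGAAAAABAAEAAAAAAIAEAAATCwAAEwsAAAIAAAAAAAAA////AAAAAAAAAAAAEAAAH4ADAAAAAAAwfAAAP4AHgAAAAAA9/AAAP4AHgAAAAAA//gAAH4ADAAAEAAAf/gAAD8AAAAAeAAAf/gAAB4AAAAAeAAAB/gAAAAAAAAA/AAAAfgAAAAAAAAN/AAAAPgAAAAAAAAd/AAAADAAAAAAAAA//AAAAAAAAAAAAAB//AAAOAAAAAAAAAD//AAAfhAAAAgAAAD//gAAf/wAAAAAAAB//8AAf/wAAAAAAAAD/8Agf/wAAAAAAAAAH8DwP/4AAAAAAAAEB8DwD/4AAAAAAAAEA8AgB/4AAAAAAAAAAAAAAf4AAAAAAAAAAAAAADwAAAAAAAAAAAAAAAAAAAAAAAAAAAAAAAAAAAAAAAAAAAAAAAAAAAAAAAAAAAAAAAAAAAAAAHAAAAAAAAAAAAHsAPgAAAAAAAAAAAP+AfwAAAAAAAAAAA//B/wAAAAAAAAAAB//j/wAAAAAAAAAAD////wAAAAAAAAAAD////gAAAAAAAAAAD////gAAAAAAAAAAB8B//gAHgAAAAAAAAYA//AAPwAAAAAAAAAAH+AAPwAAAMAAAAAAAAAAfwAAA+AAAAAAAAAB+HAAD+AAAAAAAAADwfgAH+AAAAAAAAAAA/wAf/AAAAAAAAAAB/wA//HgAAAAAAAAB/wH///gAAAAAAAAB/gP///gAAAAAAAAA/gP///gAAAAAAAAA/gH+B/wAAAAAAAAAfgHwA/wAAAAAAAAAAAAAA/gAAAAAAAAAAAAAA+AAQAAAAAAAAAAAA+AD+AAAAAAAAAAAA+AH/AAAAAAAAAAAAfAP/gAAAAAAAAAAAfAP/z4AAAAAAAAAAeAH//8AAAAAAAAAAOMA//8AAAAAAAAAAOcAP/8AAAAAAAAAAA+AD/+AMAAAAAAAAB/AA/+B/AAAAAAAAB/gA/+P/gAAAAAAAD/j/////wAAAAAAAH///////wAAAAAAAP///////wAAAAAAAP///////wAAAAAAAP///////wAAAAAAAP//////wAAAAAAAAf//////AAAAAAAAA//////8AAAAAAAAA//////wAAAAAAAAAf////AAAAAAAAAAAP////AAAAAAAAAAAP////AAAAAAAAAAGH///+AAAAAAAAAAPH///4AAAAAAAAAAfH4AAAAAAAAAAAAA/HwAAAAAAAAAAAAA/DgAAAAAAAAAAAAB8AAAAAAAAAAAAAABgAAAAAAAAAAAAAAAAAAAAAAAAAAAAAAAAAAAAAAA8AAAAAAAAAAAAAAD8AAAAAAAAAAAAAA/+AAAAAAAAAAAAAB//AAAAAAAAAAAAAD//wAAAAAAAAAAAAD//8AAAAAAAAAAAAH//+AAAAAAAAAAAAf//+AAAAAAAAAAAD////AAAAAAAAAIAf////AAAAAAAAA+A/////gAAAAAAAA+A/////gAAAAB4AA/B/////gAAAAD4AA/j/////gAAAAD4AA///////gAAAAB4AAf/8Afn/AAAAAA4AAHwAAGA/AAAAAAAAAAAAAAAAA="/>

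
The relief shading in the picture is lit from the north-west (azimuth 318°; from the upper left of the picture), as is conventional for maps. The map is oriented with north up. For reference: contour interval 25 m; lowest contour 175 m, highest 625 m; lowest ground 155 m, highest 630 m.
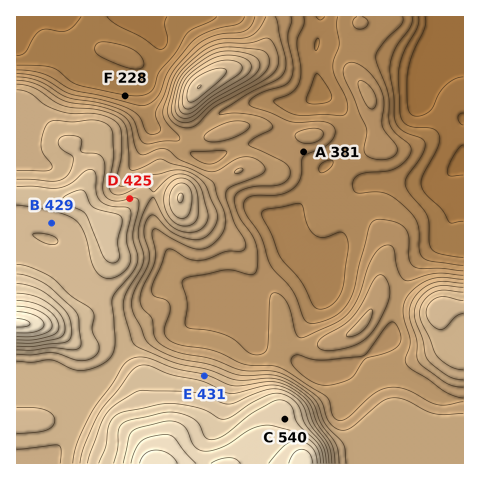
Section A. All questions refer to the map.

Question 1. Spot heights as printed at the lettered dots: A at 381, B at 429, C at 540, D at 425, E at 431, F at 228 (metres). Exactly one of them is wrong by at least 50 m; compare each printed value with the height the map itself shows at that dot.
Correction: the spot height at A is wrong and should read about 281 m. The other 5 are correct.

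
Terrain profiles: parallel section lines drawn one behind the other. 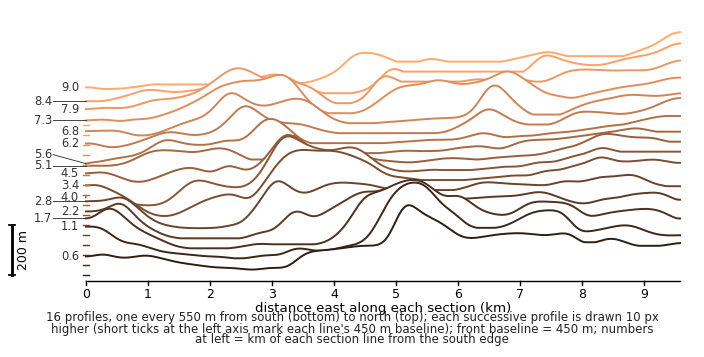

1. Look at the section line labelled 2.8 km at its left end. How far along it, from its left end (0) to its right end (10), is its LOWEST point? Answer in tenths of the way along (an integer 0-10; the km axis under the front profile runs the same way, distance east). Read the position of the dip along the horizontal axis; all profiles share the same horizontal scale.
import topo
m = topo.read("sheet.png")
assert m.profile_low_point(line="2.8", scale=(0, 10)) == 2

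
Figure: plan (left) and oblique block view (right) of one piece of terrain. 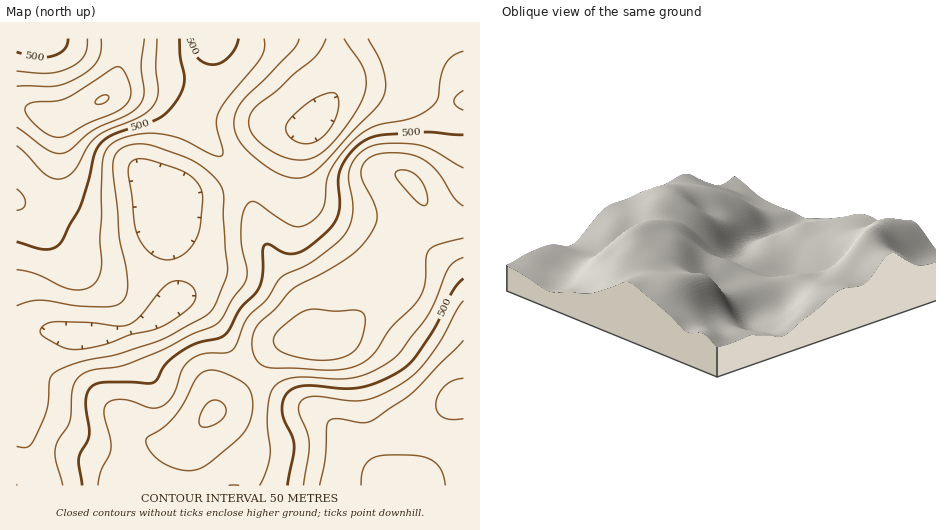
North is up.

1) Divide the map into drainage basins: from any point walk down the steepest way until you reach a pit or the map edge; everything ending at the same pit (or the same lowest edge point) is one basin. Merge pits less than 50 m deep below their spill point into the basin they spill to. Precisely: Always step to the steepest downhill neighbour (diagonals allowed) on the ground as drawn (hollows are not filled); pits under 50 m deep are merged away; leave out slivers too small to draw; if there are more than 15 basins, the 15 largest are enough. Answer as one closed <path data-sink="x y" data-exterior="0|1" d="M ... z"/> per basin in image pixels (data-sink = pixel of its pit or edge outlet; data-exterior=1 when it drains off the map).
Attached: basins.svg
<path data-sink="159 214" data-exterior="0" d="M146 93l-29 0-57 27-4 32-7 17-14 16-19 13 1 288 105 0 11-17 17-18 8-3 22-3 9-5 25-28 27-23 23-31 13-12 11-5 28 0-6-11-6-25-28-39-12-23-9-24-6-29-7-14-37-38-17-26-10-10-16-7z"/><path data-sink="315 125" data-exterior="0" d="M463 38l-339 0-8 41-7 16 37-2 16 2 16 7 10 10 17 26 40 42 6 14 4 25 21 47 28 39 8 32 7 5 8 0 9-2 8-6 31-36 31-55 17-25 3-12 8 9 8 5 22 3z"/><path data-sink="463 397" data-exterior="1" d="M426 206l-3 12-21 31-22 42-36 43-8 6-9 2-39-1-11 5-13 12-23 31-24 20-28 31-9 5-22 3-8 3-17 18-11 16 341 1 1-262-22-4-8-5z"/><path data-sink="35 39" data-exterior="1" d="M123 38l-106 0-1 68 44 14 43-20 9-9 4-12 6-26z"/>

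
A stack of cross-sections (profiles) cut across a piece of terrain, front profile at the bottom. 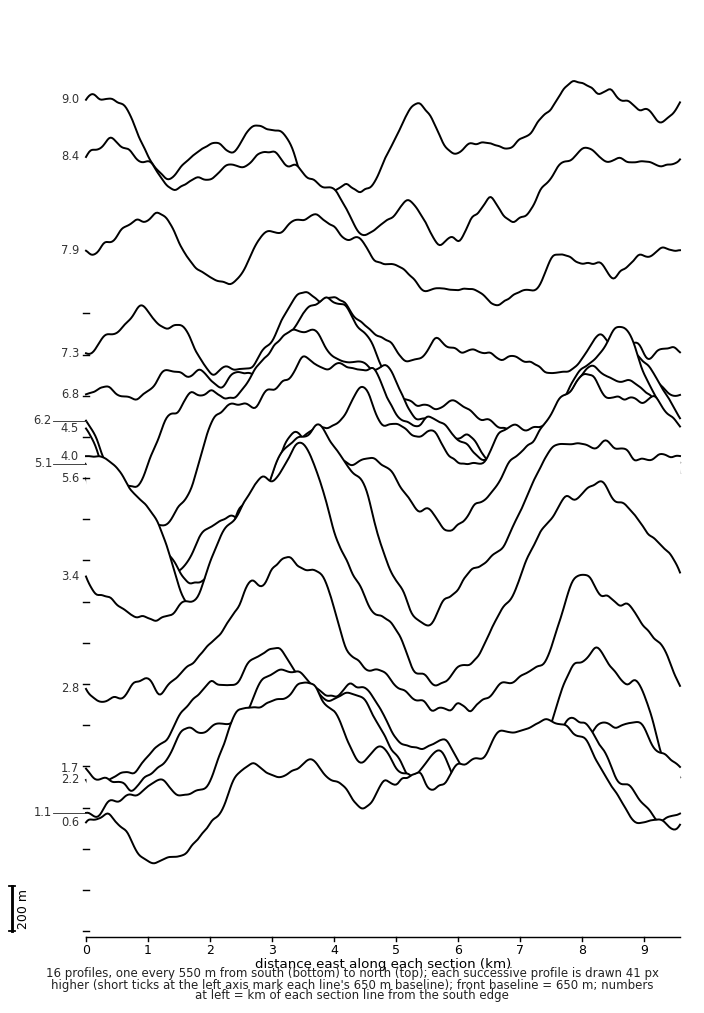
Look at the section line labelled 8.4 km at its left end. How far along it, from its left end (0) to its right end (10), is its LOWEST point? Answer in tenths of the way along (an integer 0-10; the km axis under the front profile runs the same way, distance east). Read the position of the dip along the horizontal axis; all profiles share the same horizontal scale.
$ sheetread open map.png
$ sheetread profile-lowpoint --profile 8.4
6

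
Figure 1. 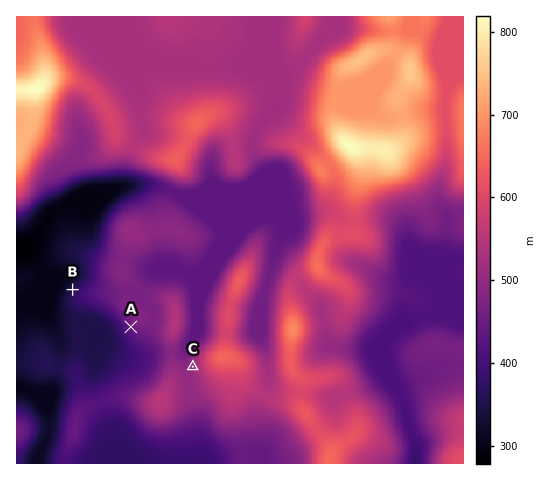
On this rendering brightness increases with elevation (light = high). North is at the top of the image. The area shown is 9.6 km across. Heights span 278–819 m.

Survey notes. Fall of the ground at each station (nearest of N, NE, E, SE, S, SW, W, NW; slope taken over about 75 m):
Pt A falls SW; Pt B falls NW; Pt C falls W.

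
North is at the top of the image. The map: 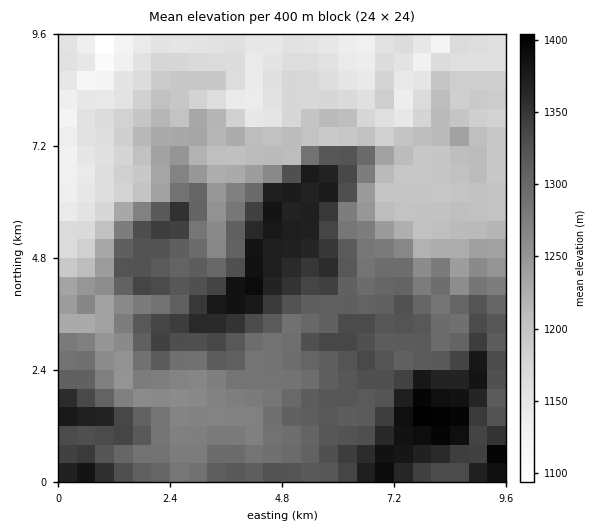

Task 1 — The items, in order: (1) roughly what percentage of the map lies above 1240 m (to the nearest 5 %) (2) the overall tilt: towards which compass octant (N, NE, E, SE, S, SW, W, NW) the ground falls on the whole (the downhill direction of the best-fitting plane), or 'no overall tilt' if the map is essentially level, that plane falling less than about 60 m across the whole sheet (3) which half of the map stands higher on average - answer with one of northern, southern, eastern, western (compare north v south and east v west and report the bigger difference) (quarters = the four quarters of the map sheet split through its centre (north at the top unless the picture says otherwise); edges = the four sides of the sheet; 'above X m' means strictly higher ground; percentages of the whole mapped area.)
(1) Ground above 1240 m makes up about 60 % of the sheet.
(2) Overall the map slopes down towards the north.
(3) Taken as a whole, the southern half is higher than the northern.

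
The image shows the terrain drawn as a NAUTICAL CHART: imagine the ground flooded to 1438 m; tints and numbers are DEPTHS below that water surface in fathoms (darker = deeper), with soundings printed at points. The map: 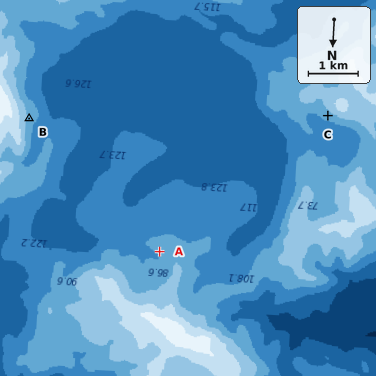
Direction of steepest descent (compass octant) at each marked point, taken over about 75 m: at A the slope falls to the NE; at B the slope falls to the W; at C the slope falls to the NE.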